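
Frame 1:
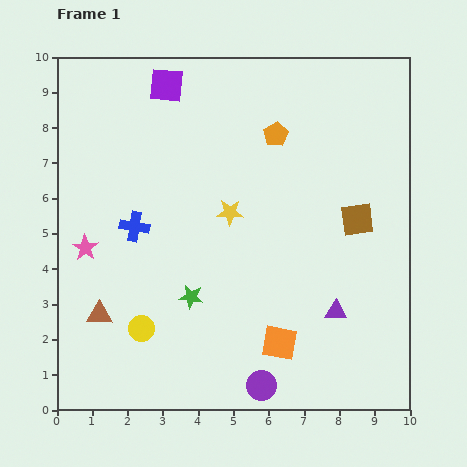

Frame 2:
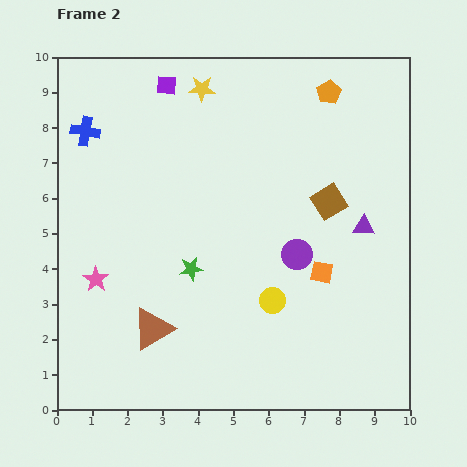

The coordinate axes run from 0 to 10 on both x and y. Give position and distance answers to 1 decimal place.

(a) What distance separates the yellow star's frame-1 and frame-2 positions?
3.6

The yellow star moved from (4.9, 5.6) to (4.1, 9.1), a distance of √(0.8² + 3.5²) ≈ 3.6.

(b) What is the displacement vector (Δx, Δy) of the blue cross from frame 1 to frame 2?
(-1.4, 2.7)

The blue cross was at (2.2, 5.2) in frame 1 and (0.8, 7.9) in frame 2.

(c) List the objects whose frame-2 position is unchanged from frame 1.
the purple square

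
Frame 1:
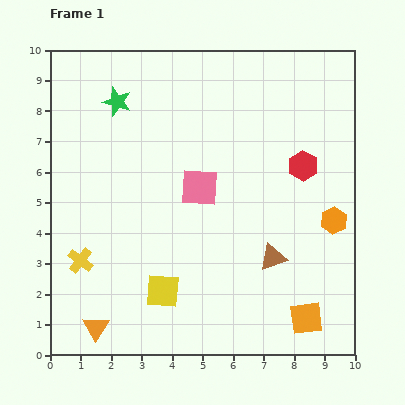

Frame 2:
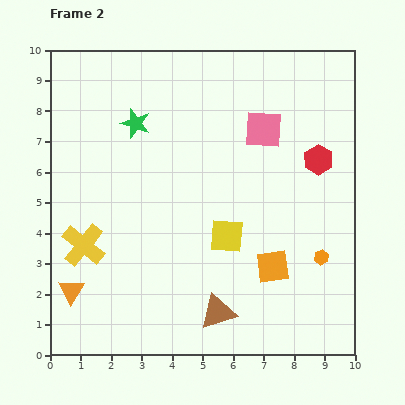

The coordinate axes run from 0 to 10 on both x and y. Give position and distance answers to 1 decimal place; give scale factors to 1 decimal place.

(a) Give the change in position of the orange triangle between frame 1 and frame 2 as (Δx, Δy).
(-0.8, 1.2)

The orange triangle was at (1.5, 0.9) in frame 1 and (0.7, 2.1) in frame 2.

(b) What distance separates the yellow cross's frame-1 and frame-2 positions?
0.5

The yellow cross moved from (1.0, 3.1) to (1.1, 3.6), a distance of √(0.1² + 0.5²) ≈ 0.5.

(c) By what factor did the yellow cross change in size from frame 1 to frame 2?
1.7×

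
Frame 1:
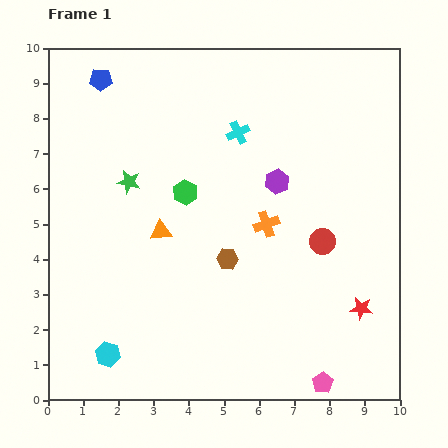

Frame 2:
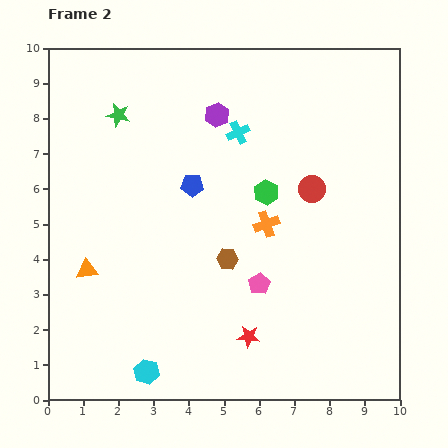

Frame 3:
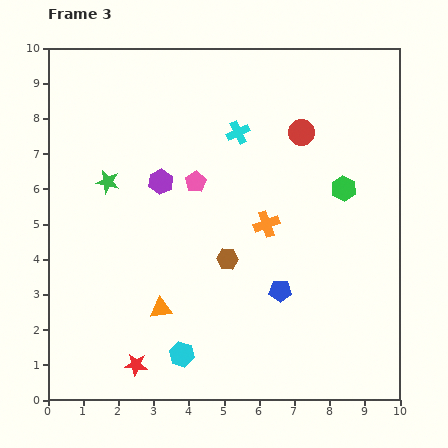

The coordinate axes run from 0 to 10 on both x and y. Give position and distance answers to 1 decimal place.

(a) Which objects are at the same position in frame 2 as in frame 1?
the brown hexagon, the cyan cross, the orange cross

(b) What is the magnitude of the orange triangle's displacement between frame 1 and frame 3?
2.2

The orange triangle moved from (3.2, 4.8) to (3.2, 2.6), a distance of √(0.0² + 2.2²) ≈ 2.2.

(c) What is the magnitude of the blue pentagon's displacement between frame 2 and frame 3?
3.9

The blue pentagon moved from (4.1, 6.1) to (6.6, 3.1), a distance of √(2.5² + 3.0²) ≈ 3.9.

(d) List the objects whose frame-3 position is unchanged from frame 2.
the brown hexagon, the cyan cross, the orange cross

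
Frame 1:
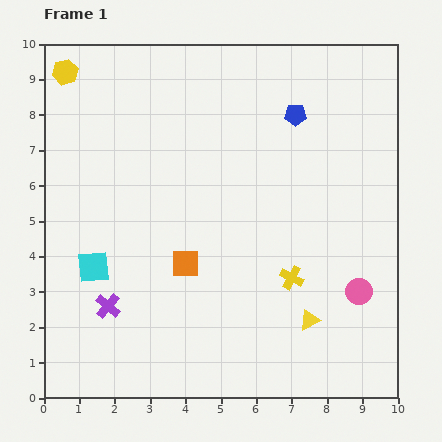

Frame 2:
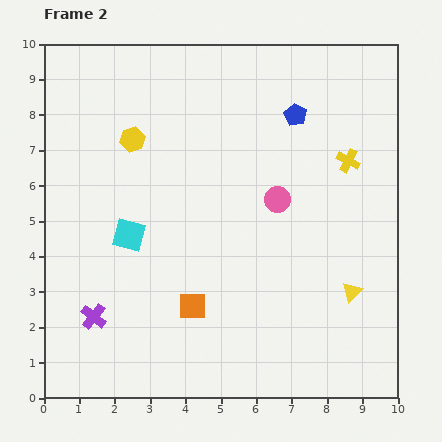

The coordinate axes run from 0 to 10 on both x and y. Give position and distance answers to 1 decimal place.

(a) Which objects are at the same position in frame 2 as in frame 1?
the blue pentagon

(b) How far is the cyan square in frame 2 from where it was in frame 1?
1.3

The cyan square moved from (1.4, 3.7) to (2.4, 4.6), a distance of √(1.0² + 0.9²) ≈ 1.3.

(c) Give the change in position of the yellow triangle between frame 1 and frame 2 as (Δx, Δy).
(1.2, 0.8)

The yellow triangle was at (7.5, 2.2) in frame 1 and (8.7, 3.0) in frame 2.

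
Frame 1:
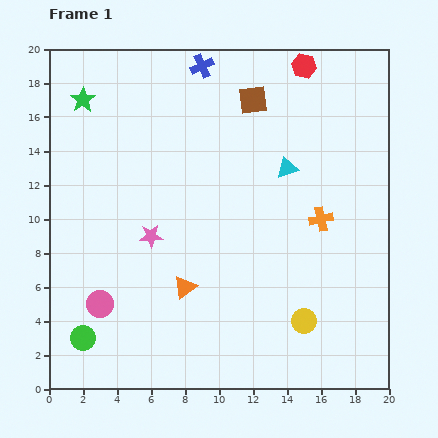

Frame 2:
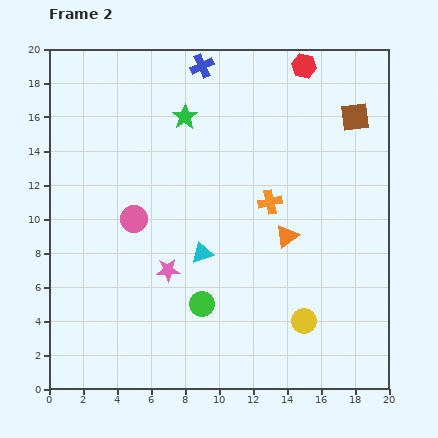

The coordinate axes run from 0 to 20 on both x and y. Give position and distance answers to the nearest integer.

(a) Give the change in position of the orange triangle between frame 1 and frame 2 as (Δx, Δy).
(6, 3)

The orange triangle was at (8, 6) in frame 1 and (14, 9) in frame 2.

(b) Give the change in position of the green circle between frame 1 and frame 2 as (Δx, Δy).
(7, 2)

The green circle was at (2, 3) in frame 1 and (9, 5) in frame 2.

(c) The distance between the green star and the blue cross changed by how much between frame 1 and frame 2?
-4

Distance in frame 1: 7. Distance in frame 2: 3.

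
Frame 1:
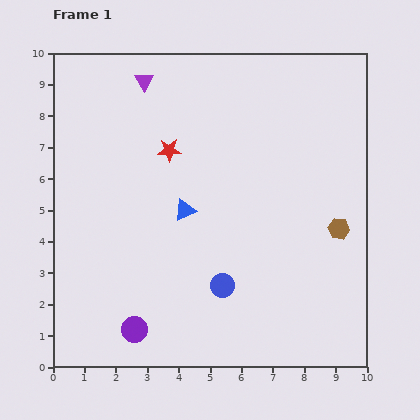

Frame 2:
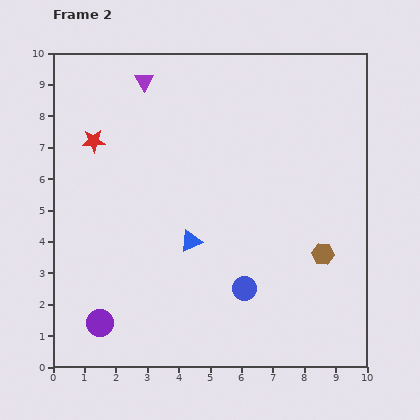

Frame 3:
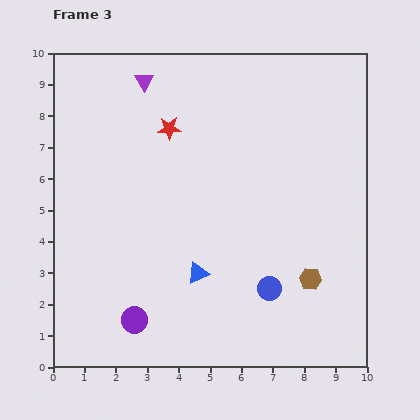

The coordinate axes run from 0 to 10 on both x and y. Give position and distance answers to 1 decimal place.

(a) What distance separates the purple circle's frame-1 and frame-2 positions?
1.1

The purple circle moved from (2.6, 1.2) to (1.5, 1.4), a distance of √(1.1² + 0.2²) ≈ 1.1.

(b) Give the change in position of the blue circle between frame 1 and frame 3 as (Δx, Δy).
(1.5, -0.1)

The blue circle was at (5.4, 2.6) in frame 1 and (6.9, 2.5) in frame 3.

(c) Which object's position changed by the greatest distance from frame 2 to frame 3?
the red star

(moved 2.4; next 1.1)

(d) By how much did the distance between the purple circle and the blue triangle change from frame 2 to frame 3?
-1.4

Distance in frame 2: 3.9. Distance in frame 3: 2.5.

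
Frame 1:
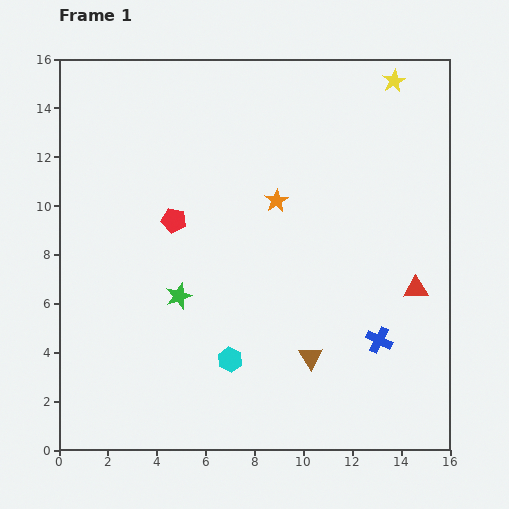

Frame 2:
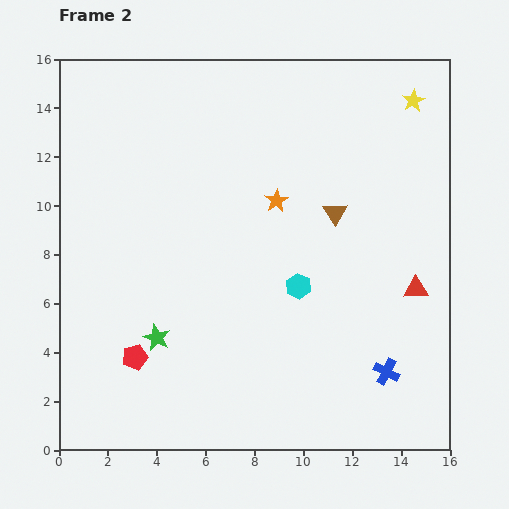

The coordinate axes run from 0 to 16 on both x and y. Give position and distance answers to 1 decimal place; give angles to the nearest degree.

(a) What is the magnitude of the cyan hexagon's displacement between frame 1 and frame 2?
4.1

The cyan hexagon moved from (7.0, 3.7) to (9.8, 6.7), a distance of √(2.8² + 3.0²) ≈ 4.1.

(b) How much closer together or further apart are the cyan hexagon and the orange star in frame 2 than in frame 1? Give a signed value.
-3.2

Distance in frame 1: 6.8. Distance in frame 2: 3.6.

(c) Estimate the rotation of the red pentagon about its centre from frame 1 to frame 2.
27° counter-clockwise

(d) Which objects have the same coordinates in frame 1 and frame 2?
the orange star, the red triangle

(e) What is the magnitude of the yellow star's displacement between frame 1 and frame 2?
1.1

The yellow star moved from (13.7, 15.1) to (14.5, 14.3), a distance of √(0.8² + 0.8²) ≈ 1.1.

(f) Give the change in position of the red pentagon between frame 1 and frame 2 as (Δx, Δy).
(-1.6, -5.6)

The red pentagon was at (4.7, 9.4) in frame 1 and (3.1, 3.8) in frame 2.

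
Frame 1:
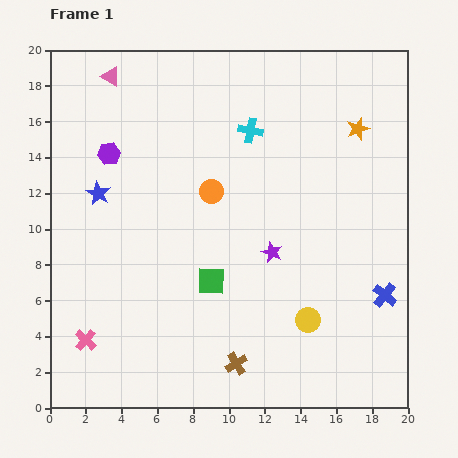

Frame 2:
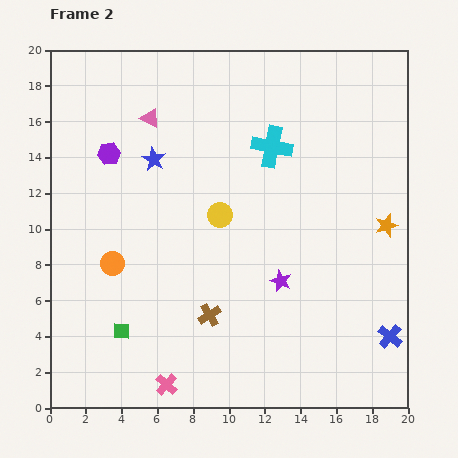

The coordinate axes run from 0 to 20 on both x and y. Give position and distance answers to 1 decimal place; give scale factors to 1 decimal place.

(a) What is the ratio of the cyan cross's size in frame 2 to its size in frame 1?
1.7×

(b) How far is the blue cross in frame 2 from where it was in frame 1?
2.3

The blue cross moved from (18.7, 6.3) to (19.0, 4.0), a distance of √(0.3² + 2.3²) ≈ 2.3.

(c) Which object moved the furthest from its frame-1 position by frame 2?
the yellow circle

(moved 7.7; next 6.8)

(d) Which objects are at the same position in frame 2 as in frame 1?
the purple hexagon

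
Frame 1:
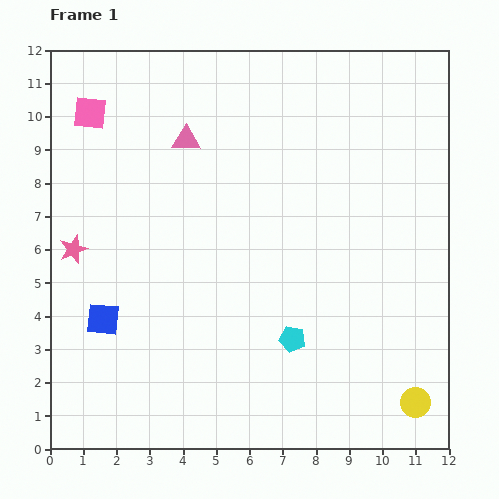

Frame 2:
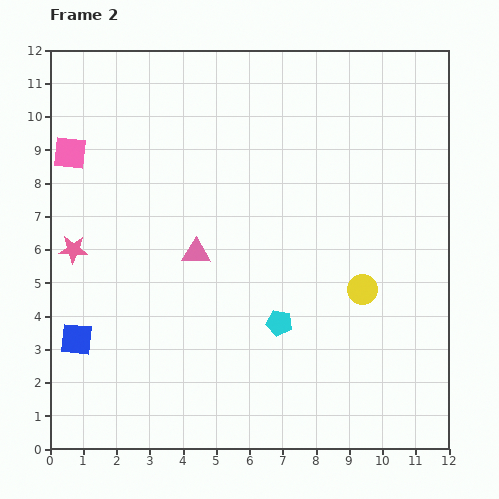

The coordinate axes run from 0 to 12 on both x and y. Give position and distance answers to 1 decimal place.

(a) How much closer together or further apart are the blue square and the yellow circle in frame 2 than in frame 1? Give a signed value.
-1.0

Distance in frame 1: 9.7. Distance in frame 2: 8.7.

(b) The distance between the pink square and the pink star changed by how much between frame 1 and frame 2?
-1.2

Distance in frame 1: 4.1. Distance in frame 2: 2.9.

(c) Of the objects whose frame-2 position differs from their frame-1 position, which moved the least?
the cyan pentagon

(moved 0.6)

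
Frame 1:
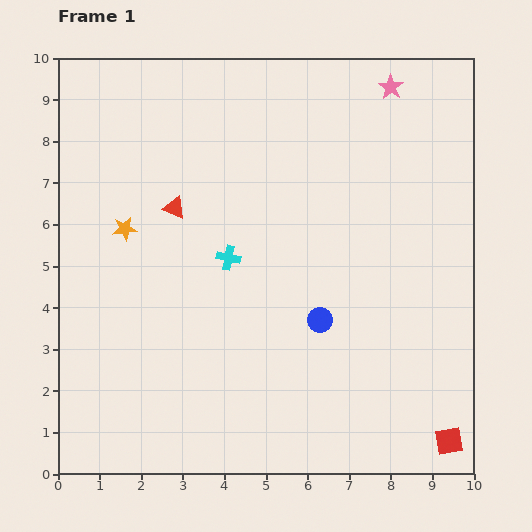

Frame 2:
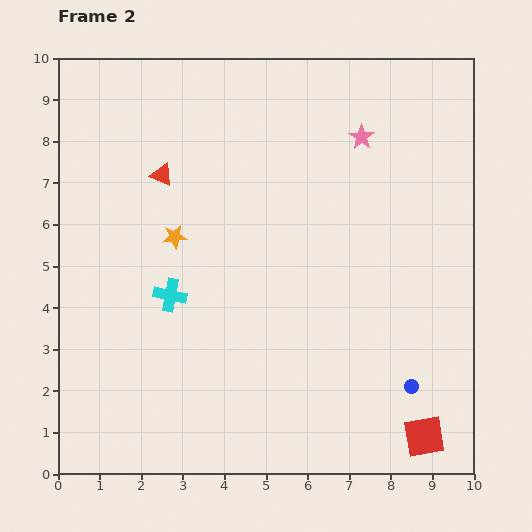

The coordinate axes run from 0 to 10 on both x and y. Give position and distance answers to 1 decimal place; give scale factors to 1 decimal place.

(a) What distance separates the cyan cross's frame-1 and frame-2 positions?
1.7

The cyan cross moved from (4.1, 5.2) to (2.7, 4.3), a distance of √(1.4² + 0.9²) ≈ 1.7.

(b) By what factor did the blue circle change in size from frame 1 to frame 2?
0.6×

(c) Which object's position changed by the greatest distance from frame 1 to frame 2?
the blue circle

(moved 2.7; next 1.7)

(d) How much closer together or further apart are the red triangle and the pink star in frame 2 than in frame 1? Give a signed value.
-1.1

Distance in frame 1: 6.0. Distance in frame 2: 4.9.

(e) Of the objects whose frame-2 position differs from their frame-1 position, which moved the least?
the red square

(moved 0.6)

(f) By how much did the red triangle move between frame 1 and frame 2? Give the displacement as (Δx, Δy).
(-0.3, 0.8)

The red triangle was at (2.8, 6.4) in frame 1 and (2.5, 7.2) in frame 2.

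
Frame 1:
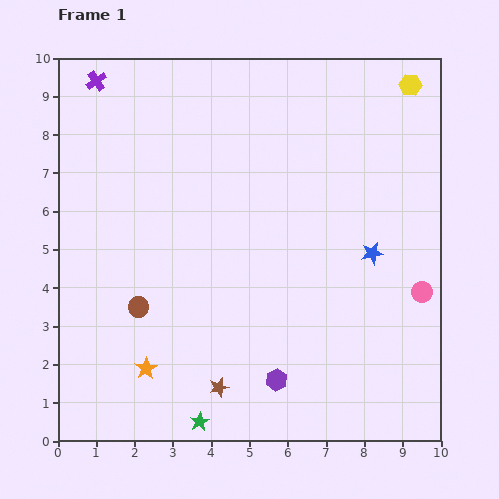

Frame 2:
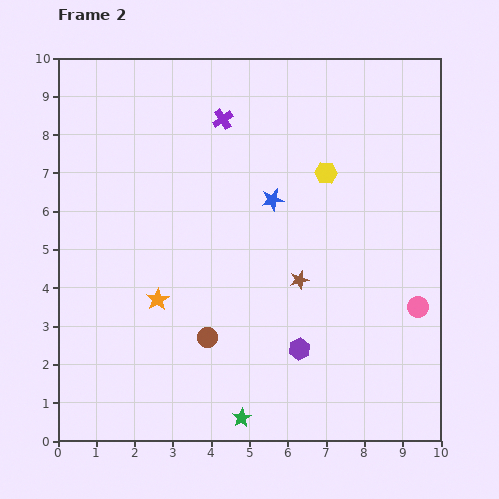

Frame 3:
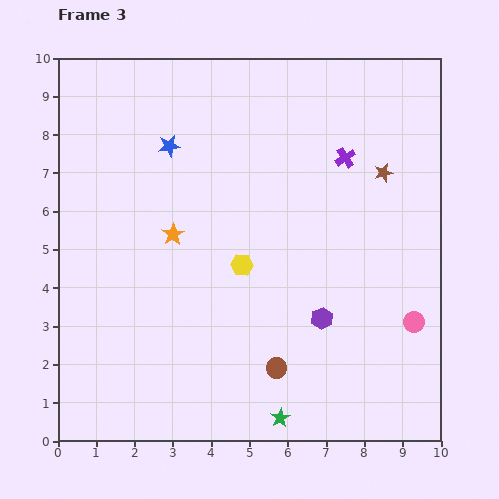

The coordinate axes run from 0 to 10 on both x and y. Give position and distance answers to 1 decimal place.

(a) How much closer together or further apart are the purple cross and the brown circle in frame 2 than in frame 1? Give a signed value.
-0.3

Distance in frame 1: 6.0. Distance in frame 2: 5.7.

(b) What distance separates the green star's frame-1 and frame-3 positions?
2.1

The green star moved from (3.7, 0.5) to (5.8, 0.6), a distance of √(2.1² + 0.1²) ≈ 2.1.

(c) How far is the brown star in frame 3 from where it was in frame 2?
3.6

The brown star moved from (6.3, 4.2) to (8.5, 7.0), a distance of √(2.2² + 2.8²) ≈ 3.6.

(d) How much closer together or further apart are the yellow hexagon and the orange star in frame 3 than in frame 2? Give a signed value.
-3.5

Distance in frame 2: 5.5. Distance in frame 3: 2.0.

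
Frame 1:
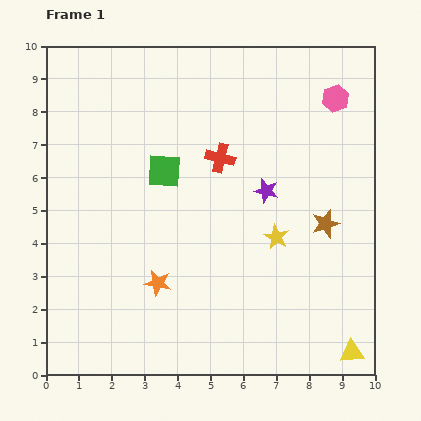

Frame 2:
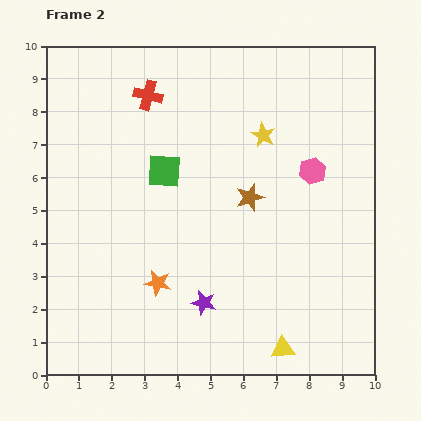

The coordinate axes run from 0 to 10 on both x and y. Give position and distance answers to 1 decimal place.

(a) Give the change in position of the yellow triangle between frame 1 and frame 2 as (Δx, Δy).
(-2.1, 0.1)

The yellow triangle was at (9.3, 0.7) in frame 1 and (7.2, 0.8) in frame 2.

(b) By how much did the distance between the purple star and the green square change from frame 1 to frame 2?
+1.0

Distance in frame 1: 3.2. Distance in frame 2: 4.2.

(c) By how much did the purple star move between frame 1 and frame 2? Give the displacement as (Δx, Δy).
(-1.9, -3.4)

The purple star was at (6.7, 5.6) in frame 1 and (4.8, 2.2) in frame 2.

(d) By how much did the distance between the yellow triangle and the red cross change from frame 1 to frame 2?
+1.6

Distance in frame 1: 7.1. Distance in frame 2: 8.7.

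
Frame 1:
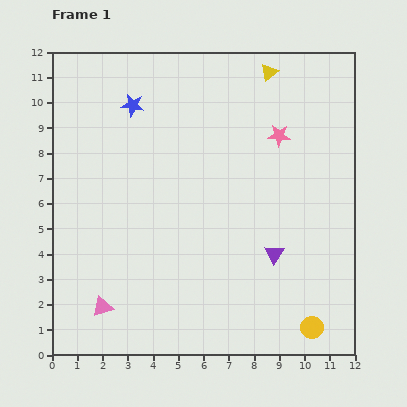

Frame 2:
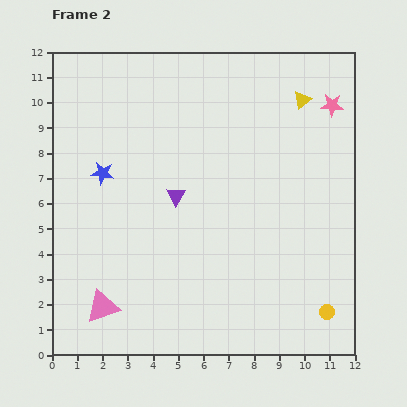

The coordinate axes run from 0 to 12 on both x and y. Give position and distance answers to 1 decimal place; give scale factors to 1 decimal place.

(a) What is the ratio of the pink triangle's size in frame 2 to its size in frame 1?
1.6×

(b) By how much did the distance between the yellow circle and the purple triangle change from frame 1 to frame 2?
+4.3

Distance in frame 1: 3.3. Distance in frame 2: 7.6.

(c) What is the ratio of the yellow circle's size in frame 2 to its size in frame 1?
0.7×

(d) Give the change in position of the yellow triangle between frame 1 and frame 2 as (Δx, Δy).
(1.3, -1.1)

The yellow triangle was at (8.6, 11.2) in frame 1 and (9.9, 10.1) in frame 2.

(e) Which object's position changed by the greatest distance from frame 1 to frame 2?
the purple triangle

(moved 4.5; next 3.0)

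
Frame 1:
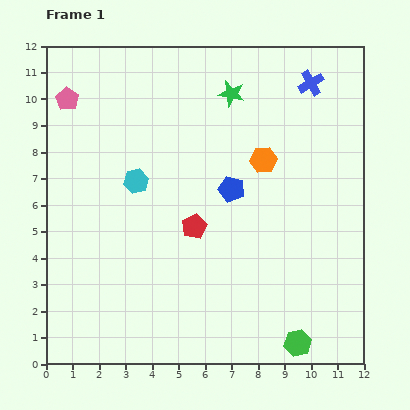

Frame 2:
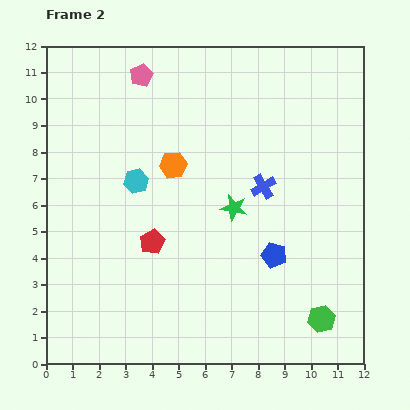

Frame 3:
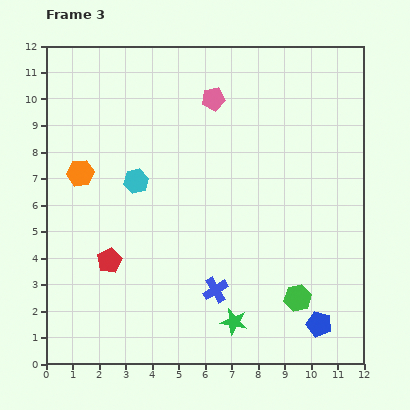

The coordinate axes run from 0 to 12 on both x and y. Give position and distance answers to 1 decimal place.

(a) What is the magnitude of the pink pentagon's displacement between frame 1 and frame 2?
2.9

The pink pentagon moved from (0.8, 10.0) to (3.6, 10.9), a distance of √(2.8² + 0.9²) ≈ 2.9.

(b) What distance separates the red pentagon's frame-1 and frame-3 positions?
3.5

The red pentagon moved from (5.6, 5.2) to (2.4, 3.9), a distance of √(3.2² + 1.3²) ≈ 3.5.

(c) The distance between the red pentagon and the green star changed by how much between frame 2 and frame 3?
+1.8

Distance in frame 2: 3.4. Distance in frame 3: 5.2.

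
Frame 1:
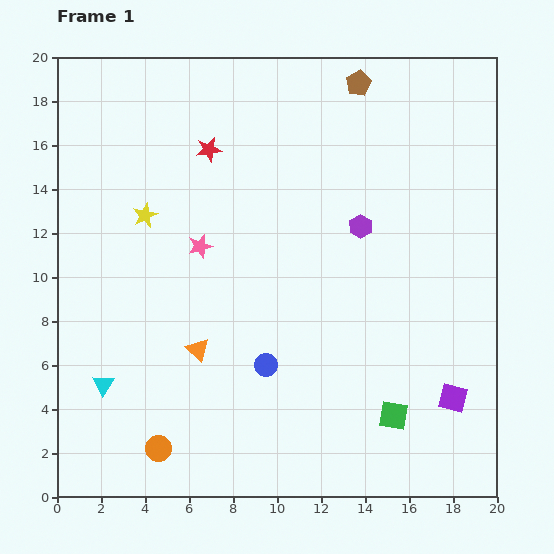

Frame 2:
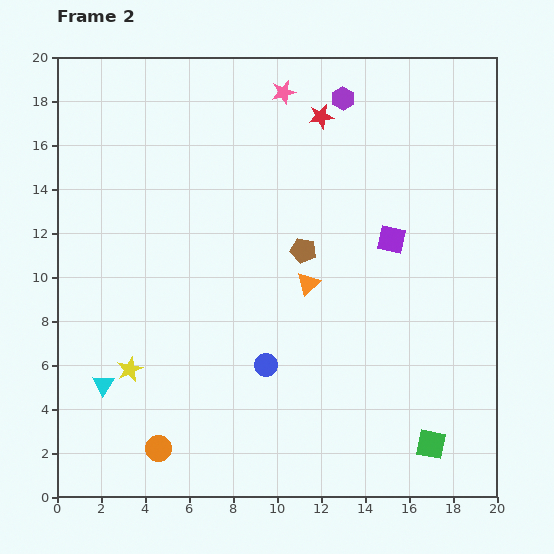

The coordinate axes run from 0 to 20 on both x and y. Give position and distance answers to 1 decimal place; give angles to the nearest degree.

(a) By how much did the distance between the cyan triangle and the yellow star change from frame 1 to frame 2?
-6.5

Distance in frame 1: 7.9. Distance in frame 2: 1.4.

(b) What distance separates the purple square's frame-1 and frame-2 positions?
7.7

The purple square moved from (18.0, 4.5) to (15.2, 11.7), a distance of √(2.8² + 7.2²) ≈ 7.7.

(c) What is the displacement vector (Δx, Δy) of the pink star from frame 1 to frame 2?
(3.8, 7.0)

The pink star was at (6.5, 11.4) in frame 1 and (10.3, 18.4) in frame 2.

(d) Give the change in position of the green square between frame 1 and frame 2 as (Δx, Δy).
(1.7, -1.3)

The green square was at (15.3, 3.7) in frame 1 and (17.0, 2.4) in frame 2.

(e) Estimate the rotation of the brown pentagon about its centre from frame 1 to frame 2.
30° counter-clockwise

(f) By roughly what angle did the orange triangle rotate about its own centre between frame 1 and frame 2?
33° clockwise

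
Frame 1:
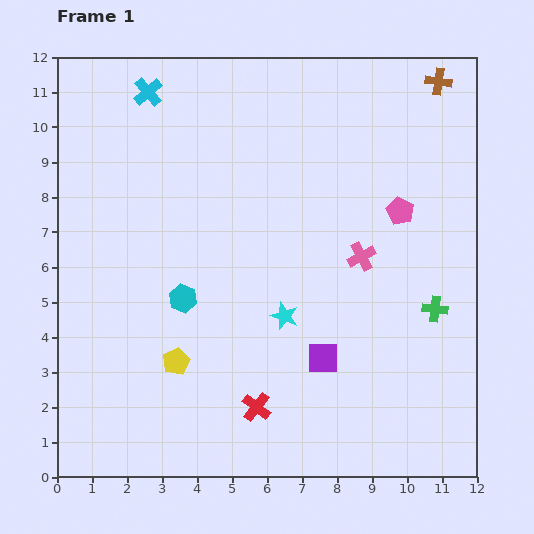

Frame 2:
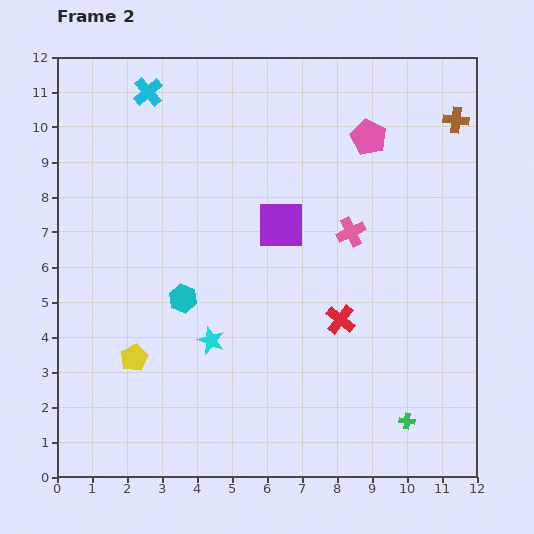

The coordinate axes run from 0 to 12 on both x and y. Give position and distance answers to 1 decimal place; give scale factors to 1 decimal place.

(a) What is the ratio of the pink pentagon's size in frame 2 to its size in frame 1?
1.3×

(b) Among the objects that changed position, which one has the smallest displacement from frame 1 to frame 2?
the pink cross

(moved 0.8)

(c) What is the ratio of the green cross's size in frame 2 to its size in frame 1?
0.6×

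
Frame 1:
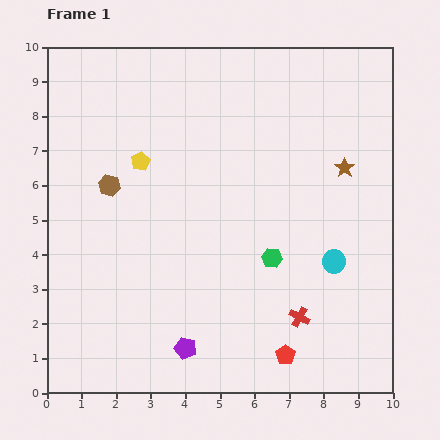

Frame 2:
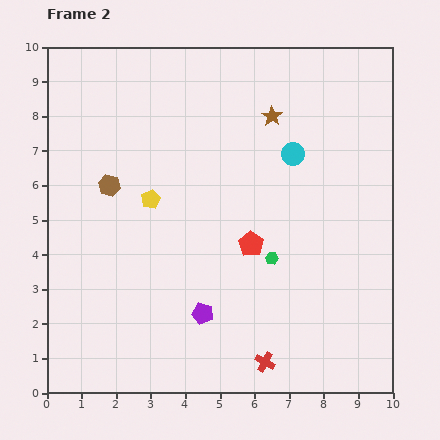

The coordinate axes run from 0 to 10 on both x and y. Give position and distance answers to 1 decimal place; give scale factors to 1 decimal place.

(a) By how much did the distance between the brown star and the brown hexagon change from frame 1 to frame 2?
-1.7

Distance in frame 1: 6.8. Distance in frame 2: 5.1.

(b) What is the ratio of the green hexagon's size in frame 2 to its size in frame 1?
0.6×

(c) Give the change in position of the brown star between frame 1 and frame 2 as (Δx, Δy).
(-2.1, 1.5)

The brown star was at (8.6, 6.5) in frame 1 and (6.5, 8.0) in frame 2.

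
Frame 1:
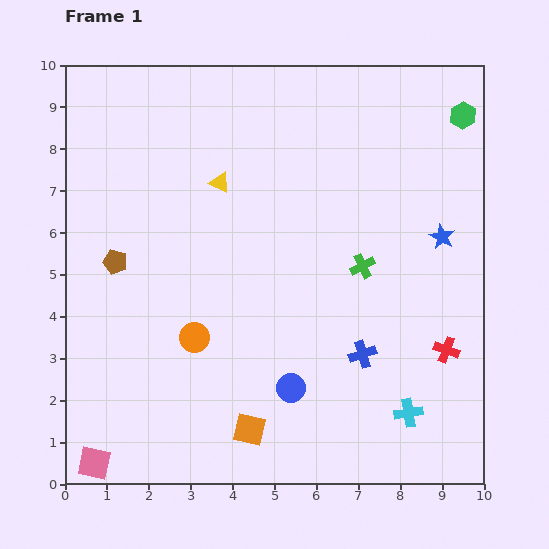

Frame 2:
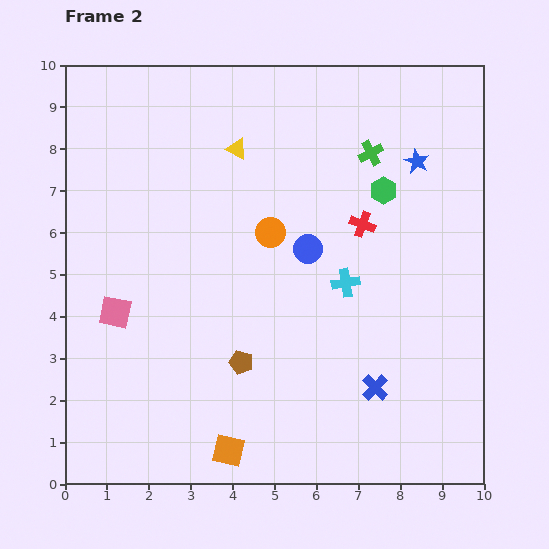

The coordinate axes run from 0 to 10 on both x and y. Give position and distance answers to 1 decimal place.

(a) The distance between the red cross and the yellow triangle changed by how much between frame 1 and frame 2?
-3.2

Distance in frame 1: 6.7. Distance in frame 2: 3.5.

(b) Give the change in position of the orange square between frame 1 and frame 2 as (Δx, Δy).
(-0.5, -0.5)

The orange square was at (4.4, 1.3) in frame 1 and (3.9, 0.8) in frame 2.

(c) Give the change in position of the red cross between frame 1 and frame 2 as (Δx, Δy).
(-2.0, 3.0)

The red cross was at (9.1, 3.2) in frame 1 and (7.1, 6.2) in frame 2.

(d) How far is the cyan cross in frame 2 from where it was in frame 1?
3.4

The cyan cross moved from (8.2, 1.7) to (6.7, 4.8), a distance of √(1.5² + 3.1²) ≈ 3.4.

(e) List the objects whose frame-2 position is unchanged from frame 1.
none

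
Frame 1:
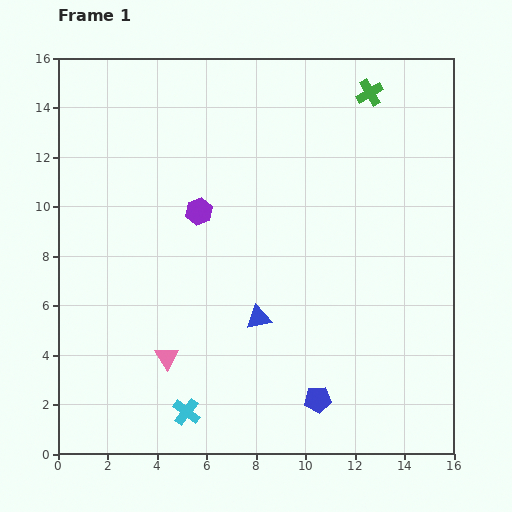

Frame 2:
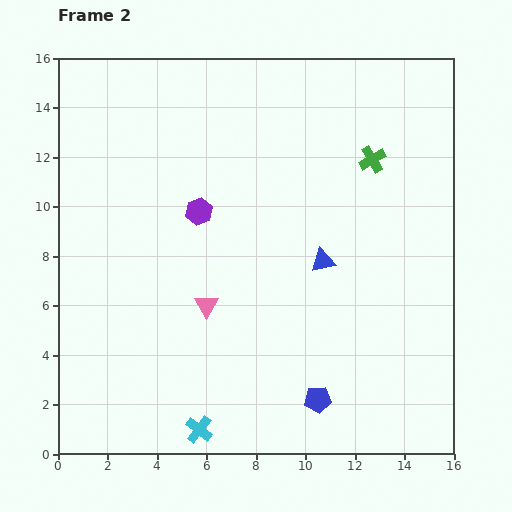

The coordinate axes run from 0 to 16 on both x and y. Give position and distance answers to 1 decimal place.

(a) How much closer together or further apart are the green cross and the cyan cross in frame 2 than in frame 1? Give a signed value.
-1.9

Distance in frame 1: 14.9. Distance in frame 2: 13.0.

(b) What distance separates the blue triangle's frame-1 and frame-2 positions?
3.5

The blue triangle moved from (8.1, 5.5) to (10.7, 7.8), a distance of √(2.6² + 2.3²) ≈ 3.5.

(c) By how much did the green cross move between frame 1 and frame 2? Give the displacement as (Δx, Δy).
(0.1, -2.7)

The green cross was at (12.6, 14.6) in frame 1 and (12.7, 11.9) in frame 2.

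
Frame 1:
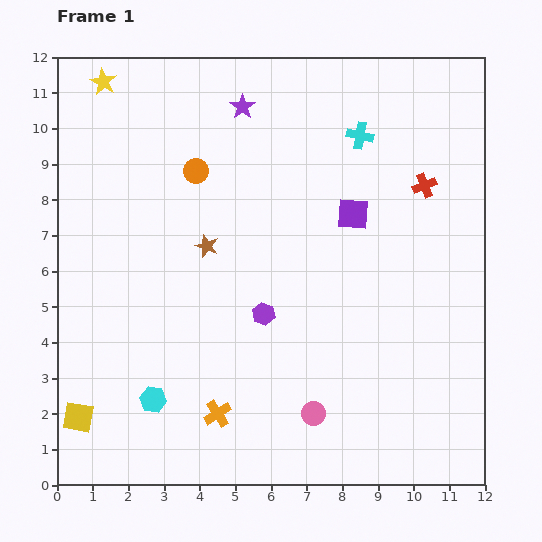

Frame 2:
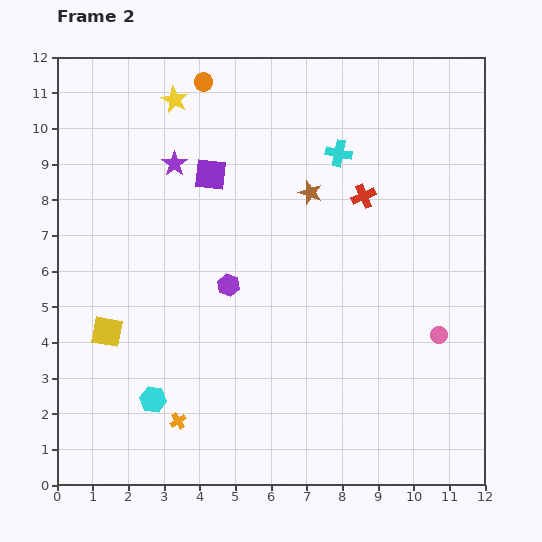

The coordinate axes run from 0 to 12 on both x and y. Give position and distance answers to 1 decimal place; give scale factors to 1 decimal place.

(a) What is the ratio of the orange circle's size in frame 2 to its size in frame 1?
0.8×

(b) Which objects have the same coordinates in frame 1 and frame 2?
the cyan hexagon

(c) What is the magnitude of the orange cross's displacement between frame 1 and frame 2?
1.1

The orange cross moved from (4.5, 2.0) to (3.4, 1.8), a distance of √(1.1² + 0.2²) ≈ 1.1.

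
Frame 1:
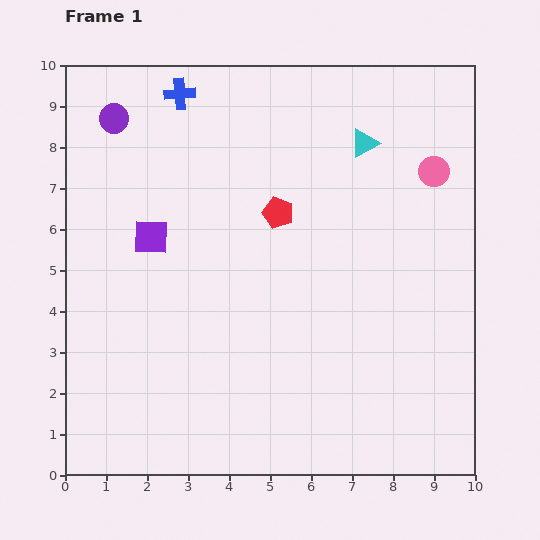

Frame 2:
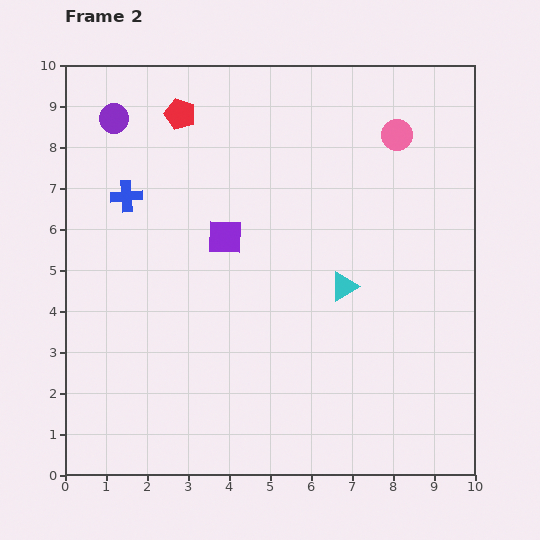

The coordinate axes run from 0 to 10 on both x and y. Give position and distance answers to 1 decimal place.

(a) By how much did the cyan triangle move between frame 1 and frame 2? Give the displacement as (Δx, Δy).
(-0.5, -3.5)

The cyan triangle was at (7.3, 8.1) in frame 1 and (6.8, 4.6) in frame 2.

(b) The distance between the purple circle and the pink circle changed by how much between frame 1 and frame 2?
-1.0

Distance in frame 1: 7.9. Distance in frame 2: 6.9.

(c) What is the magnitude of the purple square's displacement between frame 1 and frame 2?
1.8

The purple square moved from (2.1, 5.8) to (3.9, 5.8), a distance of √(1.8² + 0.0²) ≈ 1.8.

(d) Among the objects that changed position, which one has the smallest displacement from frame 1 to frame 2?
the pink circle

(moved 1.3)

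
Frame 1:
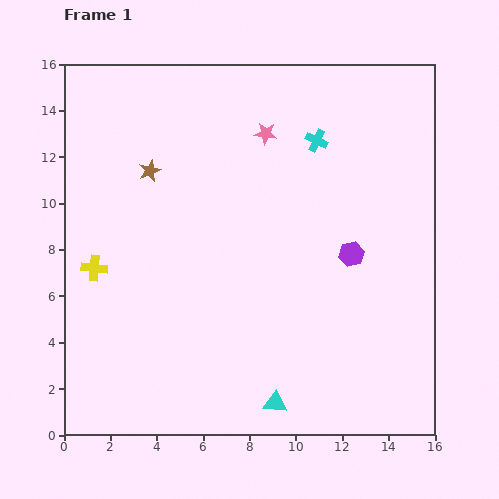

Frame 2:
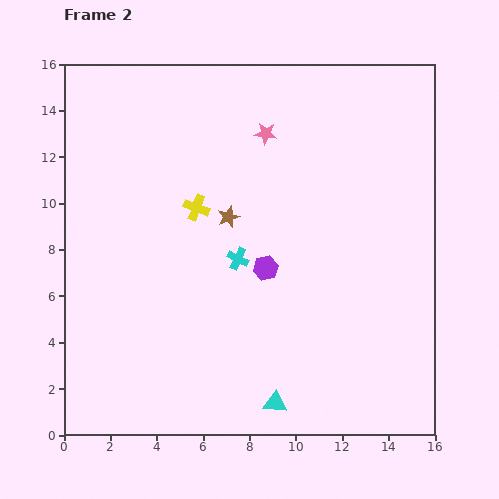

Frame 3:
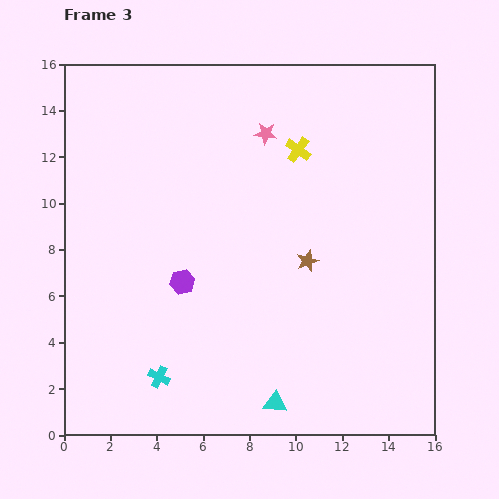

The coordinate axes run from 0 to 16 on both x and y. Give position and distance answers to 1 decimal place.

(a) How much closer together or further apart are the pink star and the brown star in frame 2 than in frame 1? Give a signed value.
-1.3

Distance in frame 1: 5.2. Distance in frame 2: 3.9.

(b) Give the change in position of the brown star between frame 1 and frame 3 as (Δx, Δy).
(6.8, -3.9)

The brown star was at (3.7, 11.4) in frame 1 and (10.5, 7.5) in frame 3.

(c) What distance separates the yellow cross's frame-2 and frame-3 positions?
5.1

The yellow cross moved from (5.7, 9.8) to (10.1, 12.3), a distance of √(4.4² + 2.5²) ≈ 5.1.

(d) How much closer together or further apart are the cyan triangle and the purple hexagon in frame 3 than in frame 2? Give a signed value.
+0.8

Distance in frame 2: 5.8. Distance in frame 3: 6.6.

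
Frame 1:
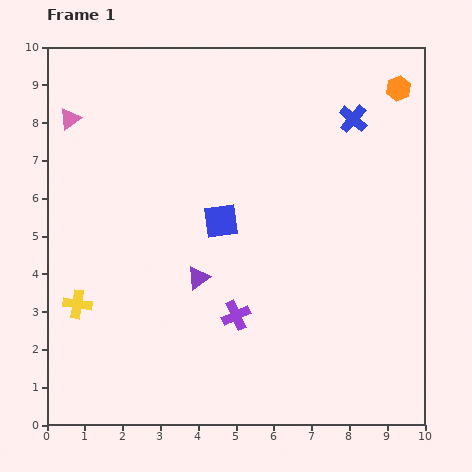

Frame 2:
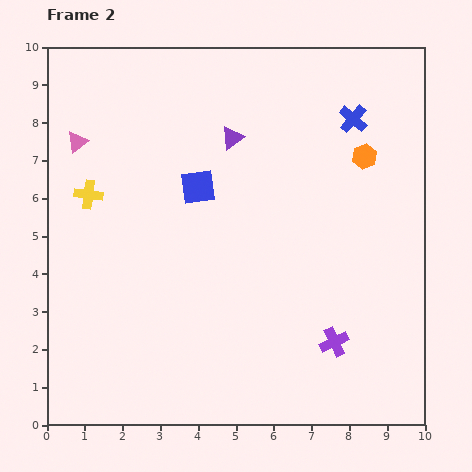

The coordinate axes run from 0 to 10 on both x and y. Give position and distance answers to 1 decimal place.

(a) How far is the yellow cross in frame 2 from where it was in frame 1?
2.9

The yellow cross moved from (0.8, 3.2) to (1.1, 6.1), a distance of √(0.3² + 2.9²) ≈ 2.9.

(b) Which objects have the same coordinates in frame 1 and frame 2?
the blue cross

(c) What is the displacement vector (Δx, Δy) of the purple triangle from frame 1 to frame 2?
(0.9, 3.7)

The purple triangle was at (4.0, 3.9) in frame 1 and (4.9, 7.6) in frame 2.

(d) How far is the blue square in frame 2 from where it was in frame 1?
1.1

The blue square moved from (4.6, 5.4) to (4.0, 6.3), a distance of √(0.6² + 0.9²) ≈ 1.1.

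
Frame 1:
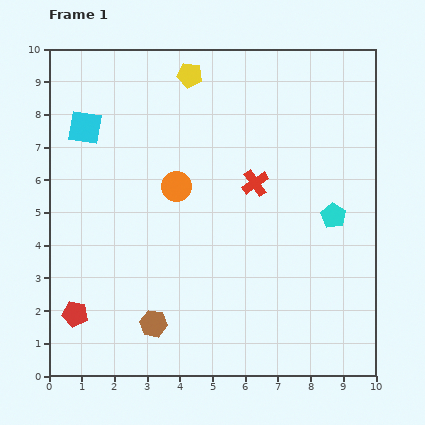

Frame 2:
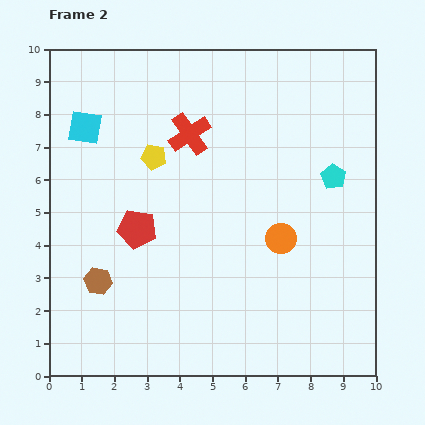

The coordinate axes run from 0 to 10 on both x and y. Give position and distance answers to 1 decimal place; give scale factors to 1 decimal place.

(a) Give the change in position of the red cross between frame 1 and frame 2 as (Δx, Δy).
(-2.0, 1.5)

The red cross was at (6.3, 5.9) in frame 1 and (4.3, 7.4) in frame 2.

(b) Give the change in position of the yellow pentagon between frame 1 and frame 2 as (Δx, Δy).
(-1.1, -2.5)

The yellow pentagon was at (4.3, 9.2) in frame 1 and (3.2, 6.7) in frame 2.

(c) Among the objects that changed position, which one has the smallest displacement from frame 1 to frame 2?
the cyan pentagon

(moved 1.2)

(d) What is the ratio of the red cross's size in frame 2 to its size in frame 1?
1.6×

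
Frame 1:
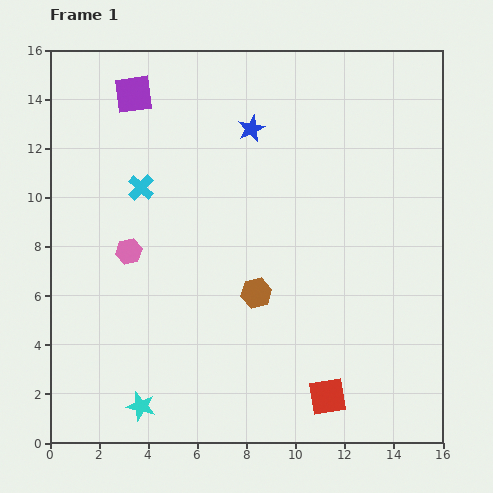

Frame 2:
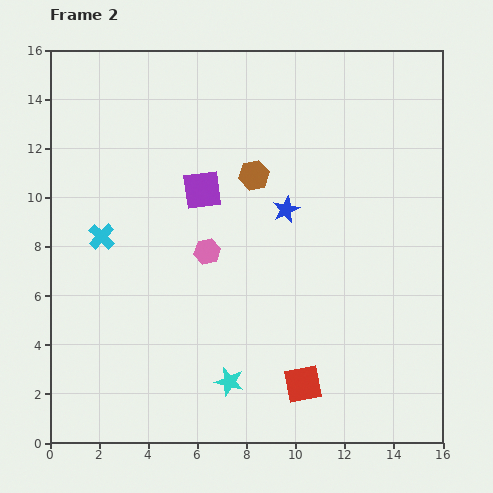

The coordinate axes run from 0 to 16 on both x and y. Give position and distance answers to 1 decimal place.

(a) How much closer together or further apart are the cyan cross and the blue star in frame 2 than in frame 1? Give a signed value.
+2.5

Distance in frame 1: 5.1. Distance in frame 2: 7.6.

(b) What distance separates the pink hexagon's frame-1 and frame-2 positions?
3.2

The pink hexagon moved from (3.2, 7.8) to (6.4, 7.8), a distance of √(3.2² + 0.0²) ≈ 3.2.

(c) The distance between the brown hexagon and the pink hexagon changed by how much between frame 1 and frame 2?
-1.9

Distance in frame 1: 5.5. Distance in frame 2: 3.6.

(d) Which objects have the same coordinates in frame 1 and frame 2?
none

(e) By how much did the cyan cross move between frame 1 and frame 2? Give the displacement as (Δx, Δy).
(-1.6, -2.0)

The cyan cross was at (3.7, 10.4) in frame 1 and (2.1, 8.4) in frame 2.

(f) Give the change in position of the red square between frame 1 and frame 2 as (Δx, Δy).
(-1.0, 0.5)

The red square was at (11.3, 1.9) in frame 1 and (10.3, 2.4) in frame 2.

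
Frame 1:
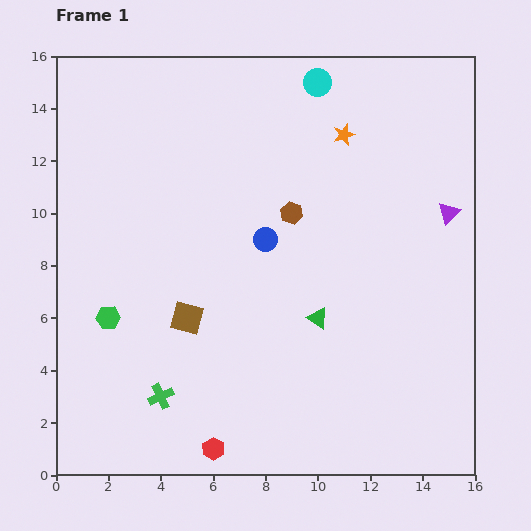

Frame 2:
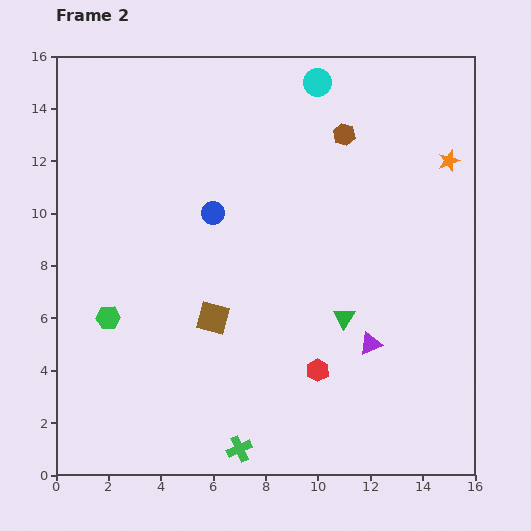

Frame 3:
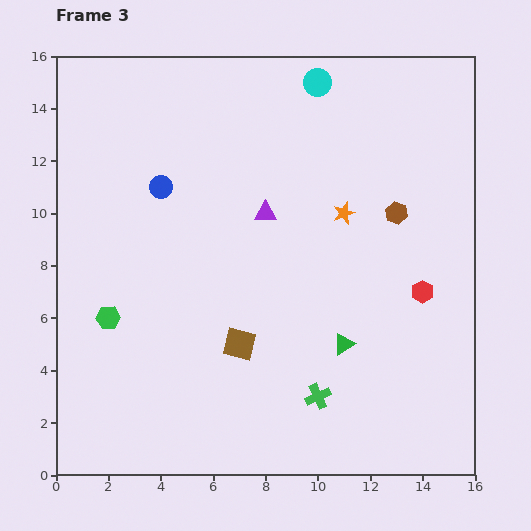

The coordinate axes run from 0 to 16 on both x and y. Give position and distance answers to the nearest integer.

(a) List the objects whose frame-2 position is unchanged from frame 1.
the cyan circle, the green hexagon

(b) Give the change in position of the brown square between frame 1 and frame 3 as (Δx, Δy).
(2, -1)

The brown square was at (5, 6) in frame 1 and (7, 5) in frame 3.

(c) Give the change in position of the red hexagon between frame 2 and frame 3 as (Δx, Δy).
(4, 3)

The red hexagon was at (10, 4) in frame 2 and (14, 7) in frame 3.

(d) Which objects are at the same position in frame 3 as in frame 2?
the cyan circle, the green hexagon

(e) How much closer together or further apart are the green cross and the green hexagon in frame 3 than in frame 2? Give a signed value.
+2

Distance in frame 2: 7. Distance in frame 3: 9.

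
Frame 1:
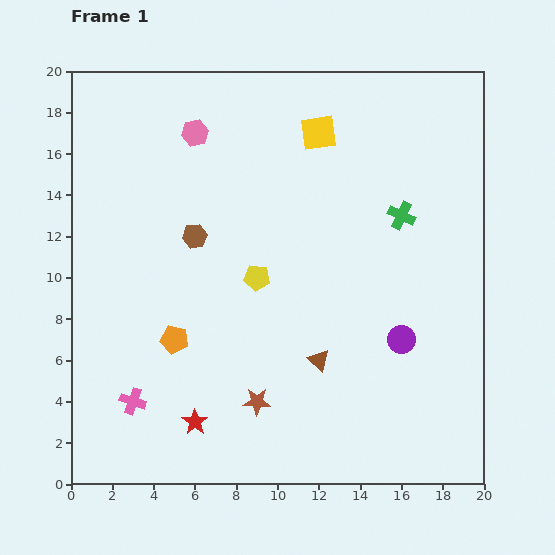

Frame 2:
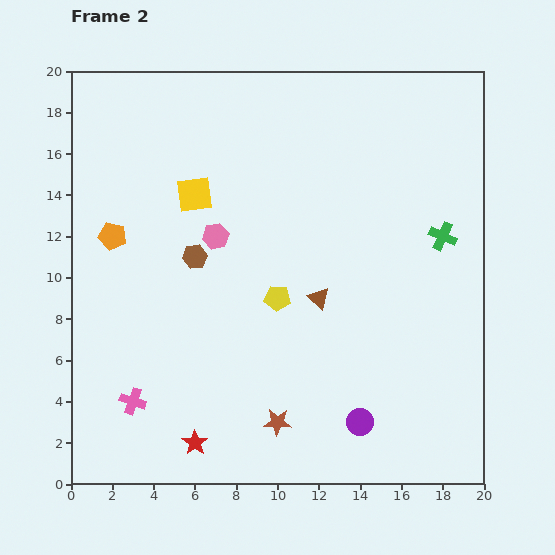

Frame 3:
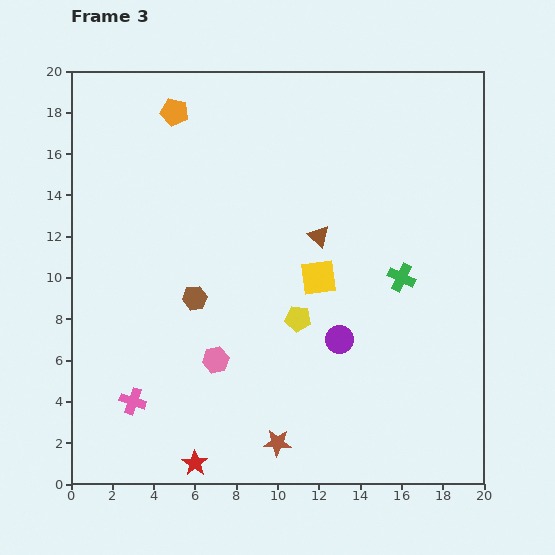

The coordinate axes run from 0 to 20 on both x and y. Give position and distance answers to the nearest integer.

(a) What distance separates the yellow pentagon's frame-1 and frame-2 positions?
1

The yellow pentagon moved from (9, 10) to (10, 9), a distance of √(1² + 1²) ≈ 1.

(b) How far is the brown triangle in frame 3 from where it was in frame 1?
6

The brown triangle moved from (12, 6) to (12, 12), a distance of √(0² + 6²) ≈ 6.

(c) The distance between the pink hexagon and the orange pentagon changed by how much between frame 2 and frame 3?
+7

Distance in frame 2: 5. Distance in frame 3: 12.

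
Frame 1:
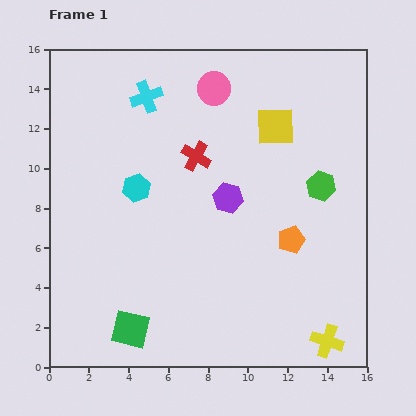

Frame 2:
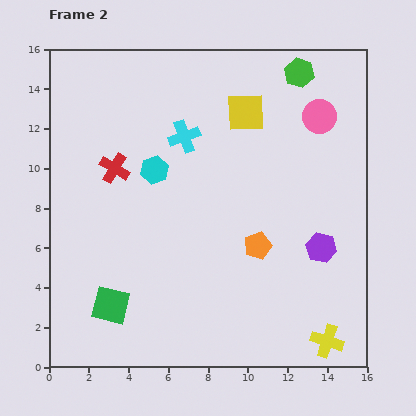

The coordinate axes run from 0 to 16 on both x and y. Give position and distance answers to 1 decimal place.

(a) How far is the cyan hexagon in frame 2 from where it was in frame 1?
1.3

The cyan hexagon moved from (4.4, 9.0) to (5.3, 9.9), a distance of √(0.9² + 0.9²) ≈ 1.3.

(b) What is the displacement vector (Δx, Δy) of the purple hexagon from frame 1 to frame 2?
(4.7, -2.5)

The purple hexagon was at (9.0, 8.5) in frame 1 and (13.7, 6.0) in frame 2.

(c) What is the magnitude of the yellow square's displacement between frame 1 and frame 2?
1.7

The yellow square moved from (11.4, 12.1) to (9.9, 12.8), a distance of √(1.5² + 0.7²) ≈ 1.7.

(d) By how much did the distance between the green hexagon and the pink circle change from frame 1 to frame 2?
-4.9

Distance in frame 1: 7.3. Distance in frame 2: 2.4.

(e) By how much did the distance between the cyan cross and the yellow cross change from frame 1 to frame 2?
-2.7

Distance in frame 1: 15.3. Distance in frame 2: 12.6.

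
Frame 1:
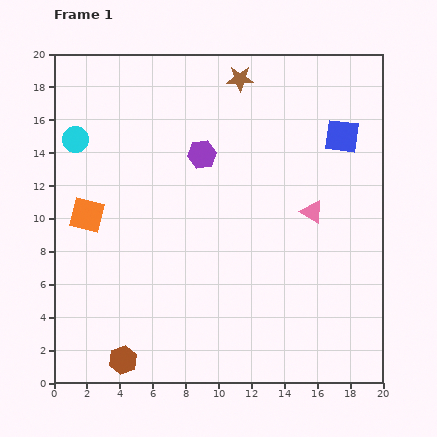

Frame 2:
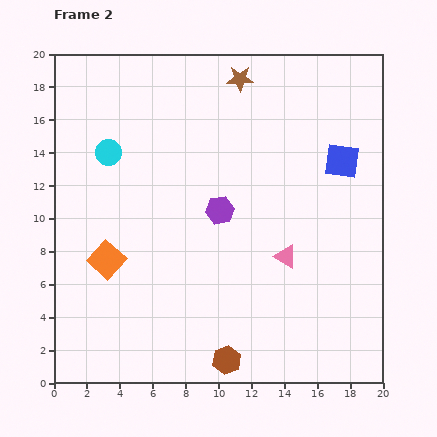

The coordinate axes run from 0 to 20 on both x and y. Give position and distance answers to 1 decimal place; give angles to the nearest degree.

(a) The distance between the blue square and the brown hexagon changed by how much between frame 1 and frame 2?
-5.0

Distance in frame 1: 19.0. Distance in frame 2: 14.0.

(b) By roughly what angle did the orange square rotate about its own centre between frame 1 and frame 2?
28° clockwise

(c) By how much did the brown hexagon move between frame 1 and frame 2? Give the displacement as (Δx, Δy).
(6.3, 0.0)

The brown hexagon was at (4.2, 1.4) in frame 1 and (10.5, 1.4) in frame 2.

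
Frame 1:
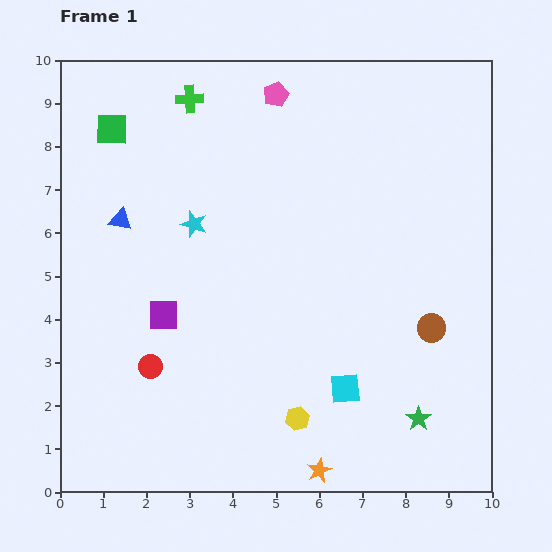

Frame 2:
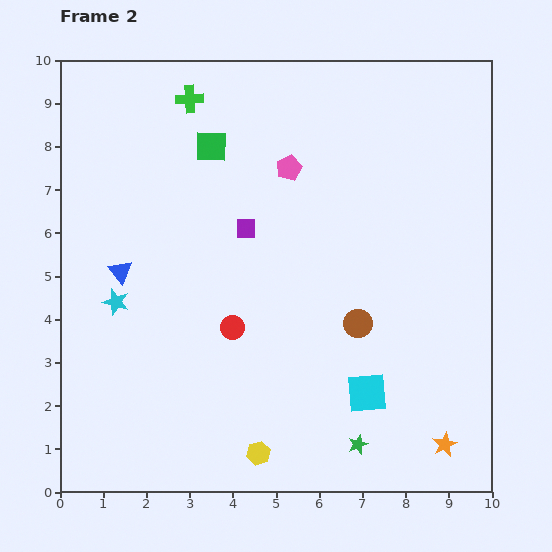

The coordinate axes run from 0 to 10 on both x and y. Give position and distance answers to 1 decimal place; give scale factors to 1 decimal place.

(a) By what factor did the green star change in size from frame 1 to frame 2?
0.8×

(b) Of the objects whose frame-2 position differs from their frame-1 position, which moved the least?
the cyan square

(moved 0.5)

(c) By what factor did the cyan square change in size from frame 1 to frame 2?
1.3×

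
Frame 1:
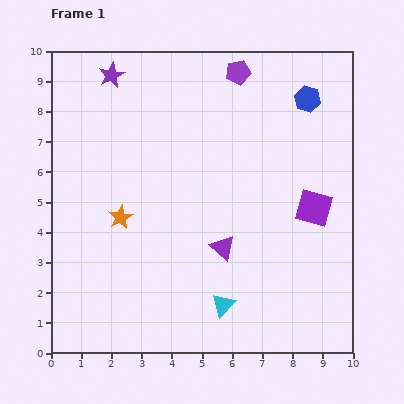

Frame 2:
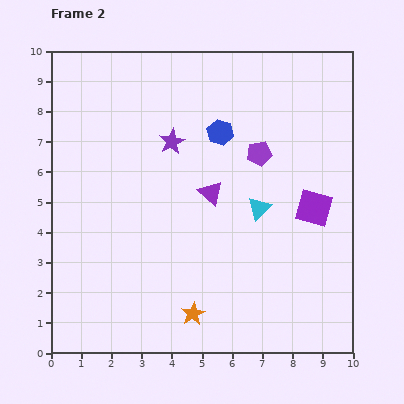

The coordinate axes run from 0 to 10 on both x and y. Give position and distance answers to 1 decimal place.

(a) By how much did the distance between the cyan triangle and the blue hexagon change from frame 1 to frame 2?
-4.6

Distance in frame 1: 7.4. Distance in frame 2: 2.8.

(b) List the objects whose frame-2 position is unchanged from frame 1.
the purple square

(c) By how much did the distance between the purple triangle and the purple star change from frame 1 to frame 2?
-4.7

Distance in frame 1: 6.8. Distance in frame 2: 2.1.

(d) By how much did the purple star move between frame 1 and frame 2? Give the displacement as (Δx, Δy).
(2.0, -2.2)

The purple star was at (2.0, 9.2) in frame 1 and (4.0, 7.0) in frame 2.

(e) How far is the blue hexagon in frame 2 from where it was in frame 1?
3.1

The blue hexagon moved from (8.5, 8.4) to (5.6, 7.3), a distance of √(2.9² + 1.1²) ≈ 3.1.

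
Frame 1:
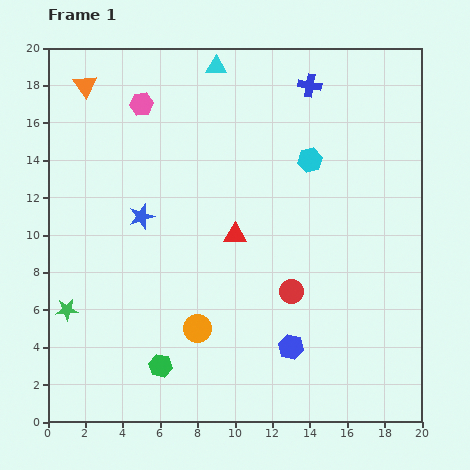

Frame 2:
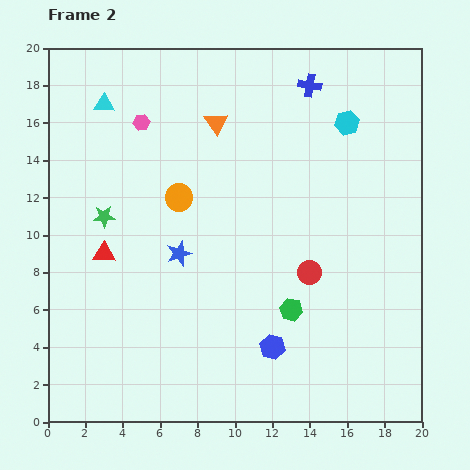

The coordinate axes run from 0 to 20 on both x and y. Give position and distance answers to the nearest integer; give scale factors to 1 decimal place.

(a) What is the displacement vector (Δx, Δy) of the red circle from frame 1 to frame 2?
(1, 1)

The red circle was at (13, 7) in frame 1 and (14, 8) in frame 2.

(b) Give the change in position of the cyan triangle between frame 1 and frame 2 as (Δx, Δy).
(-6, -2)

The cyan triangle was at (9, 19) in frame 1 and (3, 17) in frame 2.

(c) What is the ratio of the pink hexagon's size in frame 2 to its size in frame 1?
0.7×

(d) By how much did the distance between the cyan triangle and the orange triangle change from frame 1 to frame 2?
-1

Distance in frame 1: 7. Distance in frame 2: 6.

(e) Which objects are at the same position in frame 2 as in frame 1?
the blue cross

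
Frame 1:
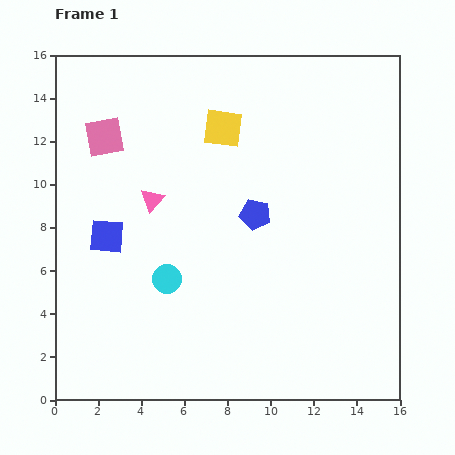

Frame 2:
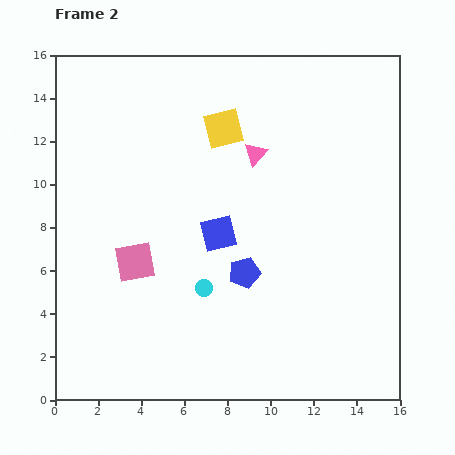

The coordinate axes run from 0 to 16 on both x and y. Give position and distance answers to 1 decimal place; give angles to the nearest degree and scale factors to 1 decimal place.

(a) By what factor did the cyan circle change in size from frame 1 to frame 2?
0.6×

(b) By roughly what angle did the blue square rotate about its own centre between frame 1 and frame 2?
18° counter-clockwise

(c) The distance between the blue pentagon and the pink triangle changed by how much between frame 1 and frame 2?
+0.6

Distance in frame 1: 4.9. Distance in frame 2: 5.5.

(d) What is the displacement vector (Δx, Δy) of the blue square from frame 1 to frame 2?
(5.2, 0.1)

The blue square was at (2.4, 7.6) in frame 1 and (7.6, 7.7) in frame 2.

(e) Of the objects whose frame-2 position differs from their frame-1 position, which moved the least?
the cyan circle

(moved 1.7)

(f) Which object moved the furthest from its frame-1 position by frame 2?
the pink square

(moved 6.0; next 5.2)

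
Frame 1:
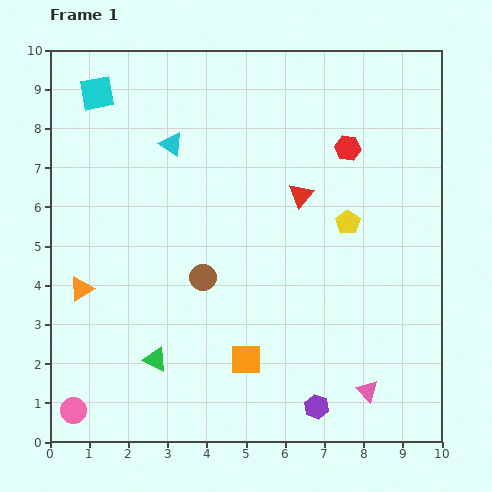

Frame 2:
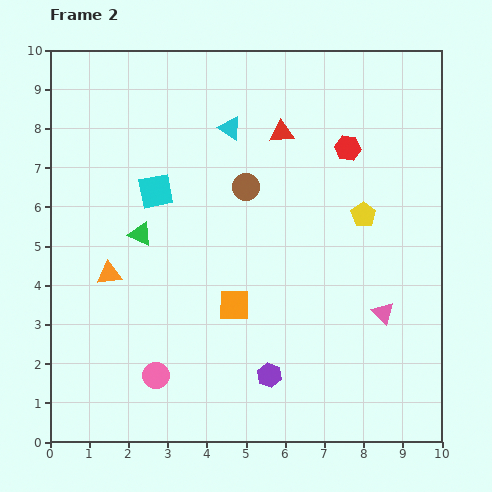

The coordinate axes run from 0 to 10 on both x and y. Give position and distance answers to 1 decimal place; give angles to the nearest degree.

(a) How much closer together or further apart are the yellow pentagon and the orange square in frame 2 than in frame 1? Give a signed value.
-0.4

Distance in frame 1: 4.4. Distance in frame 2: 4.0.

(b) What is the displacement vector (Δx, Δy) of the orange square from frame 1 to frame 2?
(-0.3, 1.4)

The orange square was at (5.0, 2.1) in frame 1 and (4.7, 3.5) in frame 2.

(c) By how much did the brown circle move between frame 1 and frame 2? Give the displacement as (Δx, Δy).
(1.1, 2.3)

The brown circle was at (3.9, 4.2) in frame 1 and (5.0, 6.5) in frame 2.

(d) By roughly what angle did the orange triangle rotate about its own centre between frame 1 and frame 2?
26° clockwise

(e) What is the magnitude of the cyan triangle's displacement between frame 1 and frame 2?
1.6

The cyan triangle moved from (3.1, 7.6) to (4.6, 8.0), a distance of √(1.5² + 0.4²) ≈ 1.6.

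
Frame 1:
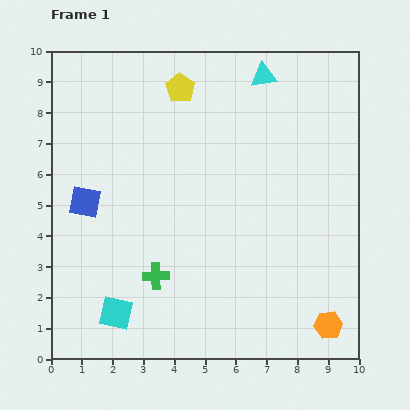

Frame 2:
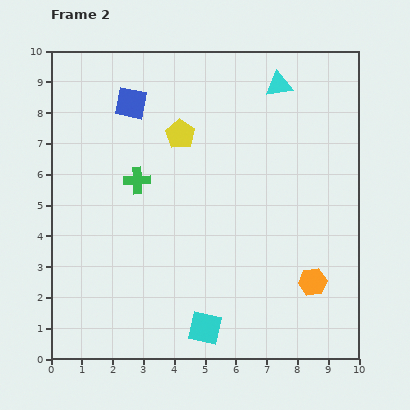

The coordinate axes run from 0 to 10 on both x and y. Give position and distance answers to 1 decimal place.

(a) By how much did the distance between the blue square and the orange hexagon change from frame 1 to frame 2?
-0.6

Distance in frame 1: 8.9. Distance in frame 2: 8.3.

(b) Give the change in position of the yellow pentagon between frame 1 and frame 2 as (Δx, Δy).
(0.0, -1.5)

The yellow pentagon was at (4.2, 8.8) in frame 1 and (4.2, 7.3) in frame 2.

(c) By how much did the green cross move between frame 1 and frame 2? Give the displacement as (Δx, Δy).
(-0.6, 3.1)

The green cross was at (3.4, 2.7) in frame 1 and (2.8, 5.8) in frame 2.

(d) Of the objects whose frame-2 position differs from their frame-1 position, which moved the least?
the cyan triangle

(moved 0.6)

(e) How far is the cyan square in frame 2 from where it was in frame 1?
2.9

The cyan square moved from (2.1, 1.5) to (5.0, 1.0), a distance of √(2.9² + 0.5²) ≈ 2.9.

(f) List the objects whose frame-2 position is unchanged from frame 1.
none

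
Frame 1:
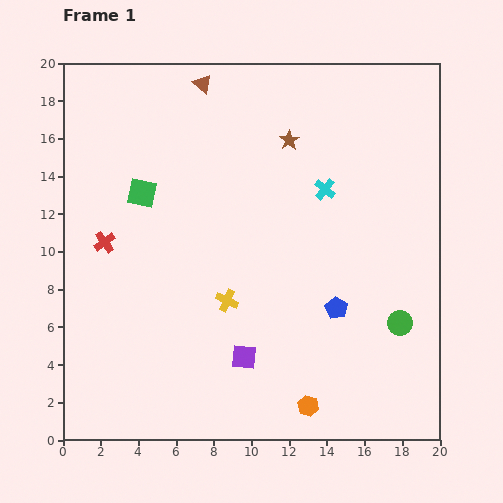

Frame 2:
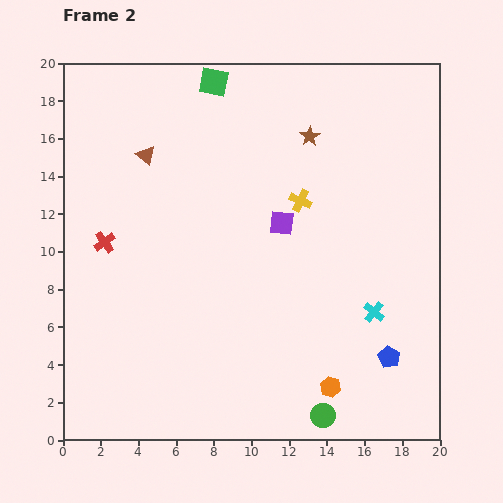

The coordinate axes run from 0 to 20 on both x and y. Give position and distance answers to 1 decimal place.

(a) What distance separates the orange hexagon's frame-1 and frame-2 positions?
1.6

The orange hexagon moved from (13.0, 1.8) to (14.2, 2.8), a distance of √(1.2² + 1.0²) ≈ 1.6.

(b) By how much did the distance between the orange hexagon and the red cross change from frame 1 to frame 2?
+0.4

Distance in frame 1: 13.9. Distance in frame 2: 14.3.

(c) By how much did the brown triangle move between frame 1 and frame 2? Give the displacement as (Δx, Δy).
(-3.0, -3.8)

The brown triangle was at (7.4, 18.9) in frame 1 and (4.4, 15.1) in frame 2.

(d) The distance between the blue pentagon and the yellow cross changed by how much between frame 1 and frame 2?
+3.7

Distance in frame 1: 5.8. Distance in frame 2: 9.5.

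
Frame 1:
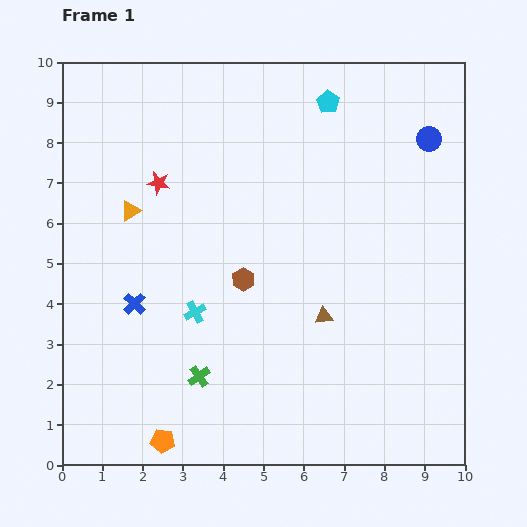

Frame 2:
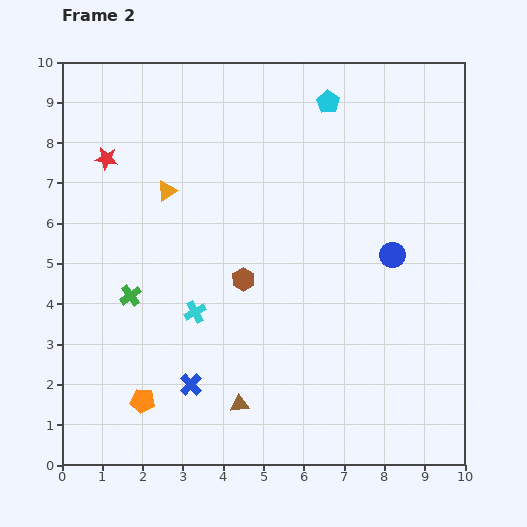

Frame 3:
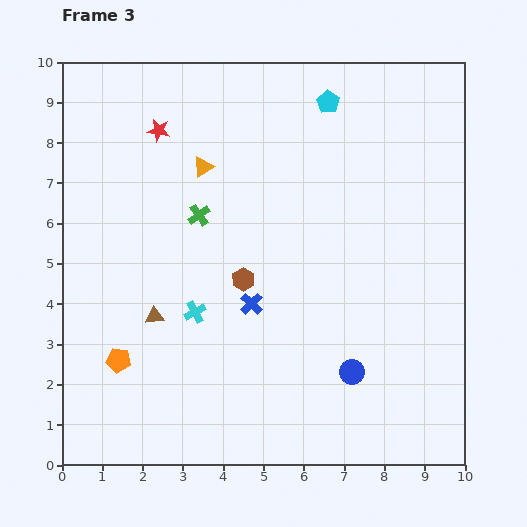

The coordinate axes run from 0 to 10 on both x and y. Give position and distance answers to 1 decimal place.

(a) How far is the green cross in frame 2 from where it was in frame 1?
2.6

The green cross moved from (3.4, 2.2) to (1.7, 4.2), a distance of √(1.7² + 2.0²) ≈ 2.6.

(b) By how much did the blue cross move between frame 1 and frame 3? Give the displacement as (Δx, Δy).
(2.9, 0.0)

The blue cross was at (1.8, 4.0) in frame 1 and (4.7, 4.0) in frame 3.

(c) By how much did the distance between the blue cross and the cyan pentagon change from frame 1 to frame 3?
-1.6

Distance in frame 1: 6.9. Distance in frame 3: 5.3.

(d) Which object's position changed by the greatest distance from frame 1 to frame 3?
the blue circle

(moved 6.1; next 4.2)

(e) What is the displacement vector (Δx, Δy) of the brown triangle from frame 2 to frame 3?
(-2.1, 2.2)

The brown triangle was at (4.4, 1.5) in frame 2 and (2.3, 3.7) in frame 3.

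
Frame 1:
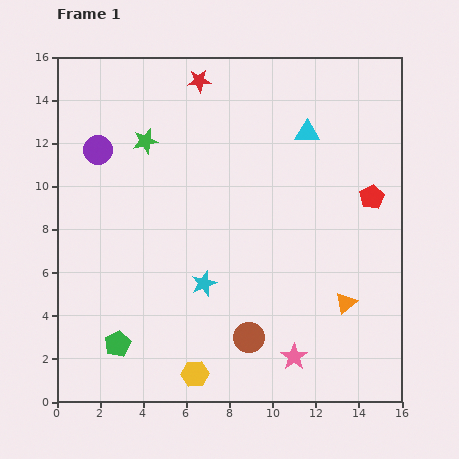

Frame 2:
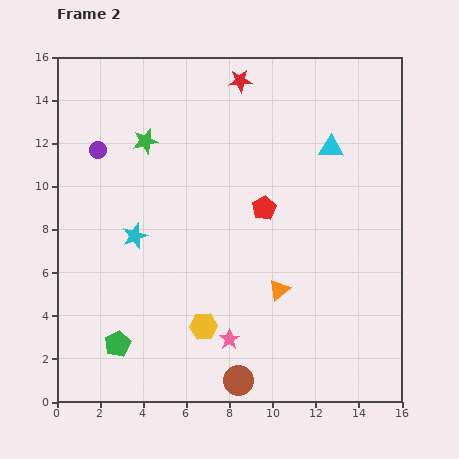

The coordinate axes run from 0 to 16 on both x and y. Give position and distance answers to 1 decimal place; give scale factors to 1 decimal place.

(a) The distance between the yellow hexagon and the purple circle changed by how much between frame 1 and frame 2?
-1.7

Distance in frame 1: 11.3. Distance in frame 2: 9.6.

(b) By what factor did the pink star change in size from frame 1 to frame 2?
0.8×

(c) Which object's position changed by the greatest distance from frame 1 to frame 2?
the red pentagon

(moved 5.0; next 3.9)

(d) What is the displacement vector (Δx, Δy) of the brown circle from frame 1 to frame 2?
(-0.5, -2.0)

The brown circle was at (8.9, 3.0) in frame 1 and (8.4, 1.0) in frame 2.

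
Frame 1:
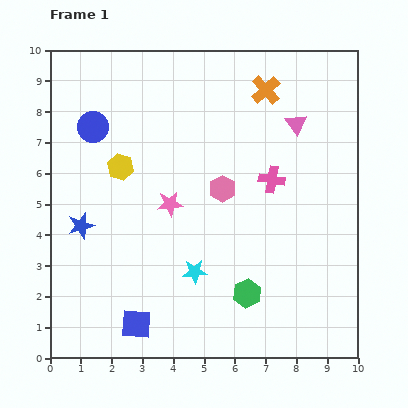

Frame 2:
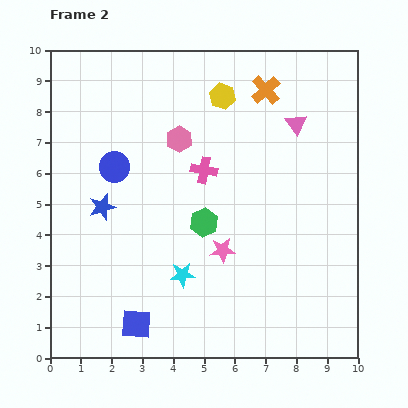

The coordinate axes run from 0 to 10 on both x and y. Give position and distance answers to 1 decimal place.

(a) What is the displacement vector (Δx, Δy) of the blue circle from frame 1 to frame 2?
(0.7, -1.3)

The blue circle was at (1.4, 7.5) in frame 1 and (2.1, 6.2) in frame 2.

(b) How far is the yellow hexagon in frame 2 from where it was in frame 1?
4.0

The yellow hexagon moved from (2.3, 6.2) to (5.6, 8.5), a distance of √(3.3² + 2.3²) ≈ 4.0.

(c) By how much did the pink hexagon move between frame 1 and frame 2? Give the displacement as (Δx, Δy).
(-1.4, 1.6)

The pink hexagon was at (5.6, 5.5) in frame 1 and (4.2, 7.1) in frame 2.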